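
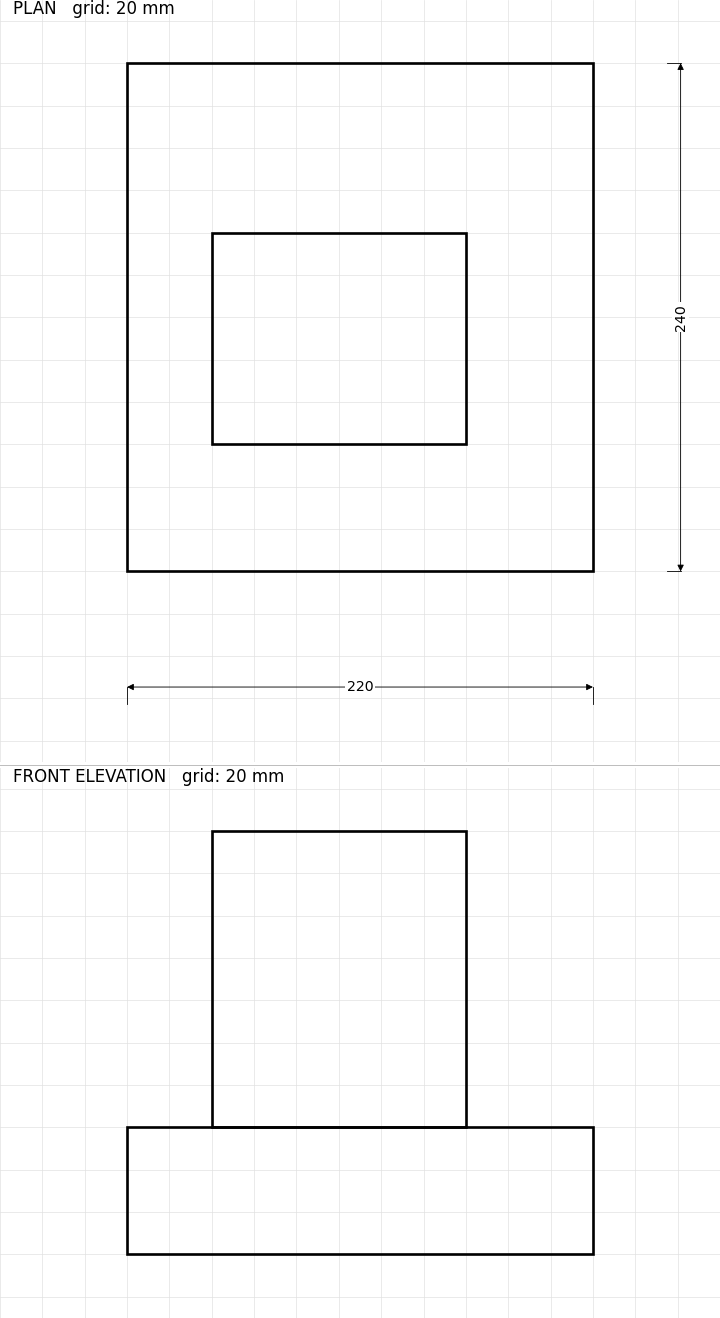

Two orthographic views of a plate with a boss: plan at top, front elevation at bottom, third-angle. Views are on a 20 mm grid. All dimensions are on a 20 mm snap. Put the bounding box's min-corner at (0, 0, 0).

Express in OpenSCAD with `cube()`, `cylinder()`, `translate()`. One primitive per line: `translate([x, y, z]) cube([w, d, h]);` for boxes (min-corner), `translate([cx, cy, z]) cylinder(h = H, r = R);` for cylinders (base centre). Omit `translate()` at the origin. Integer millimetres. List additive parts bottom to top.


cube([220, 240, 60]);
translate([40, 60, 60]) cube([120, 100, 140]);


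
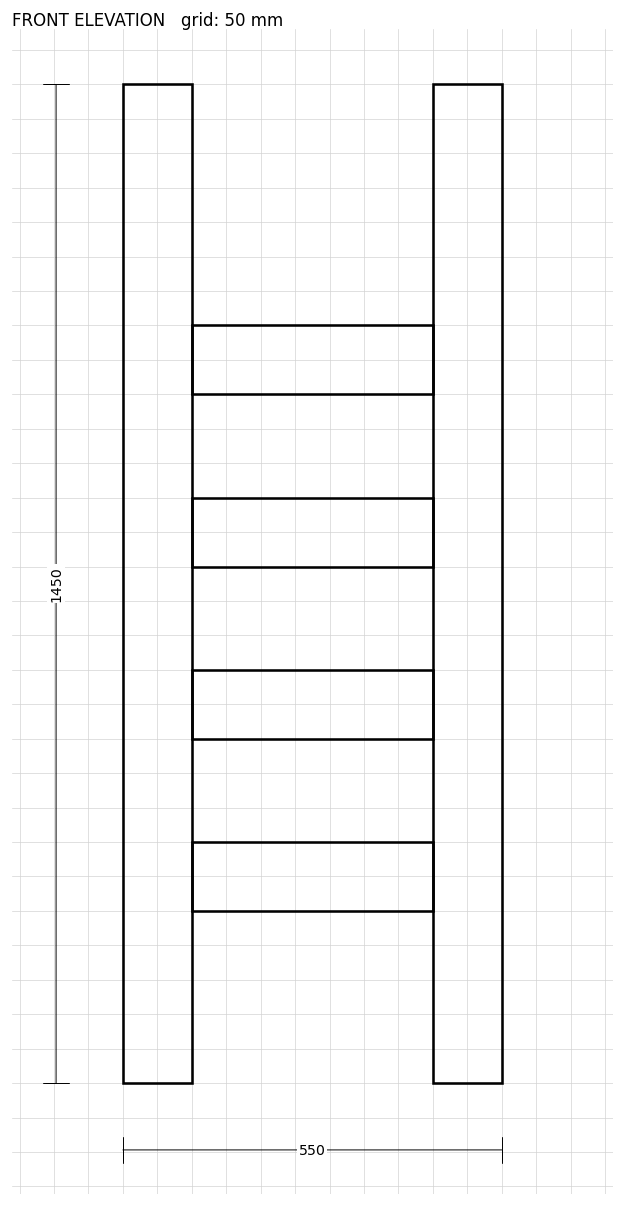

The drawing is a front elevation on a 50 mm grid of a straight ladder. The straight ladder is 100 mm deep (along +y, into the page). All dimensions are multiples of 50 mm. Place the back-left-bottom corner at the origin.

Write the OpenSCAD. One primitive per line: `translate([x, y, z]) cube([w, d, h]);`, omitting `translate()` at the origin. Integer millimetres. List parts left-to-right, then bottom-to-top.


cube([100, 100, 1450]);
translate([100, 0, 250]) cube([350, 100, 100]);
translate([100, 0, 500]) cube([350, 100, 100]);
translate([100, 0, 750]) cube([350, 100, 100]);
translate([100, 0, 1000]) cube([350, 100, 100]);
translate([450, 0, 0]) cube([100, 100, 1450]);


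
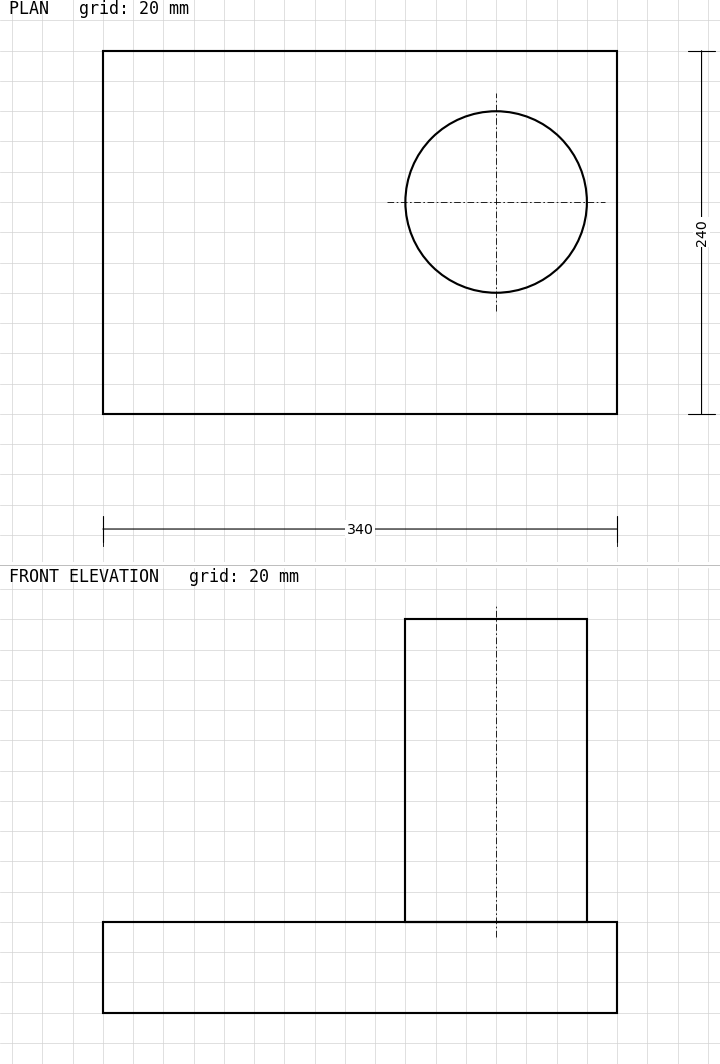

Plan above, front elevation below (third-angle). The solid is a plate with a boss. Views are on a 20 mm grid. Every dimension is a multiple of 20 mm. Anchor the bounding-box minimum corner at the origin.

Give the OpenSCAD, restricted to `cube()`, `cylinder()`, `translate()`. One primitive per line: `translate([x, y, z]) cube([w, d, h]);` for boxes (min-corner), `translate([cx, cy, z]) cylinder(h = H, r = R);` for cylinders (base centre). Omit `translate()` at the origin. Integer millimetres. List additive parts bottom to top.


cube([340, 240, 60]);
translate([260, 140, 60]) cylinder(h = 200, r = 60);


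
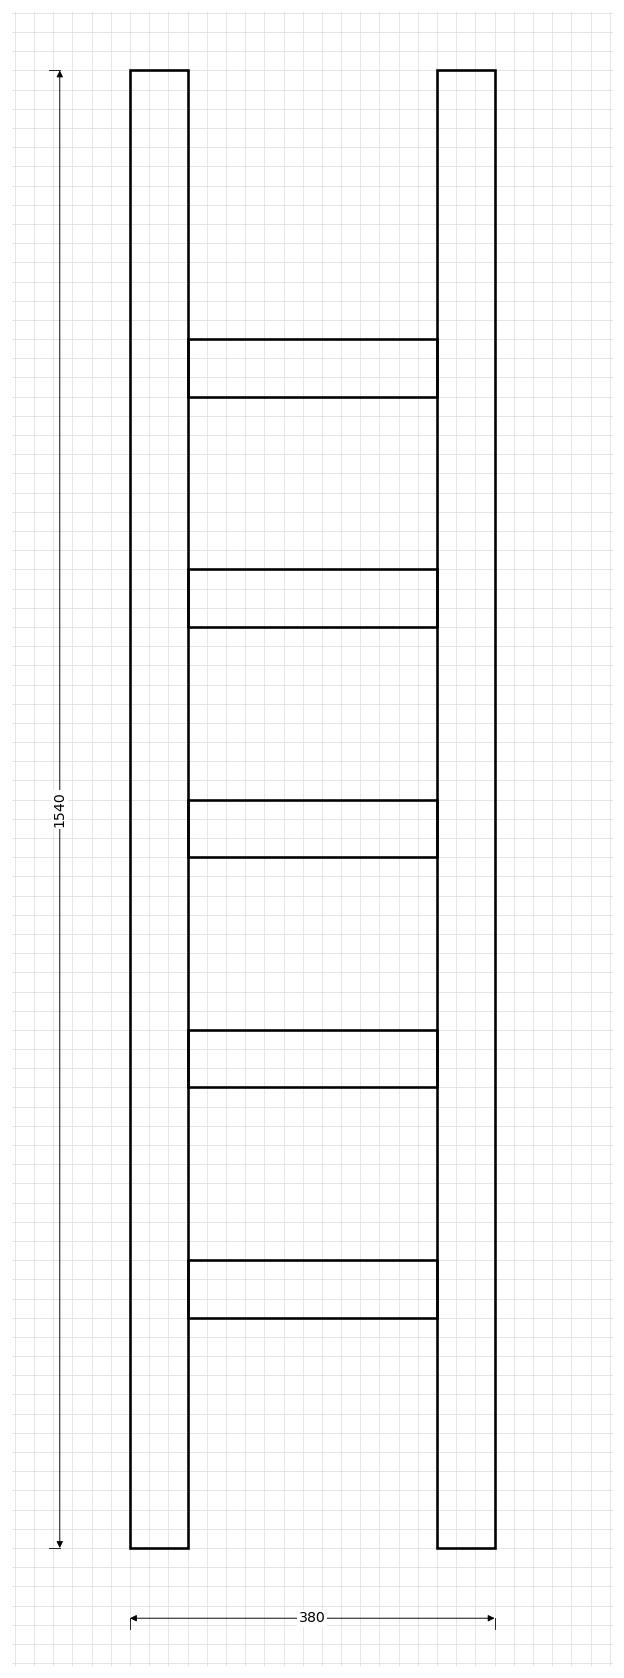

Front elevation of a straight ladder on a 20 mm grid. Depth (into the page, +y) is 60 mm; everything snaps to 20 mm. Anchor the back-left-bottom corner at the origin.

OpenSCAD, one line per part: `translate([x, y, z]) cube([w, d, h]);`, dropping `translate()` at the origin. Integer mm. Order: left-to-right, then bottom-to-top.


cube([60, 60, 1540]);
translate([60, 0, 240]) cube([260, 60, 60]);
translate([60, 0, 480]) cube([260, 60, 60]);
translate([60, 0, 720]) cube([260, 60, 60]);
translate([60, 0, 960]) cube([260, 60, 60]);
translate([60, 0, 1200]) cube([260, 60, 60]);
translate([320, 0, 0]) cube([60, 60, 1540]);


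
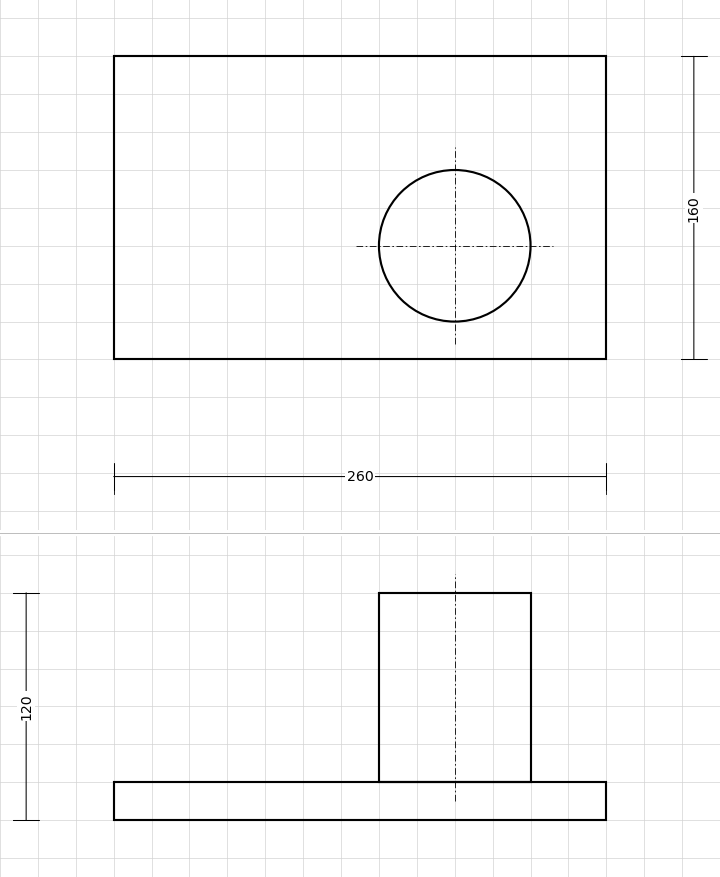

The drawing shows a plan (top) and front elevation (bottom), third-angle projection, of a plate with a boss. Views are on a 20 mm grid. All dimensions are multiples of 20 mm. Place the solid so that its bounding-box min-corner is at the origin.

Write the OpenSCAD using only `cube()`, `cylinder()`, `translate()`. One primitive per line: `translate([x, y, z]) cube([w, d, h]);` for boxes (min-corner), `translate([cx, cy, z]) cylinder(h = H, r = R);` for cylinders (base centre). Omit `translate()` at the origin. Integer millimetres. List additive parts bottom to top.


cube([260, 160, 20]);
translate([180, 60, 20]) cylinder(h = 100, r = 40);


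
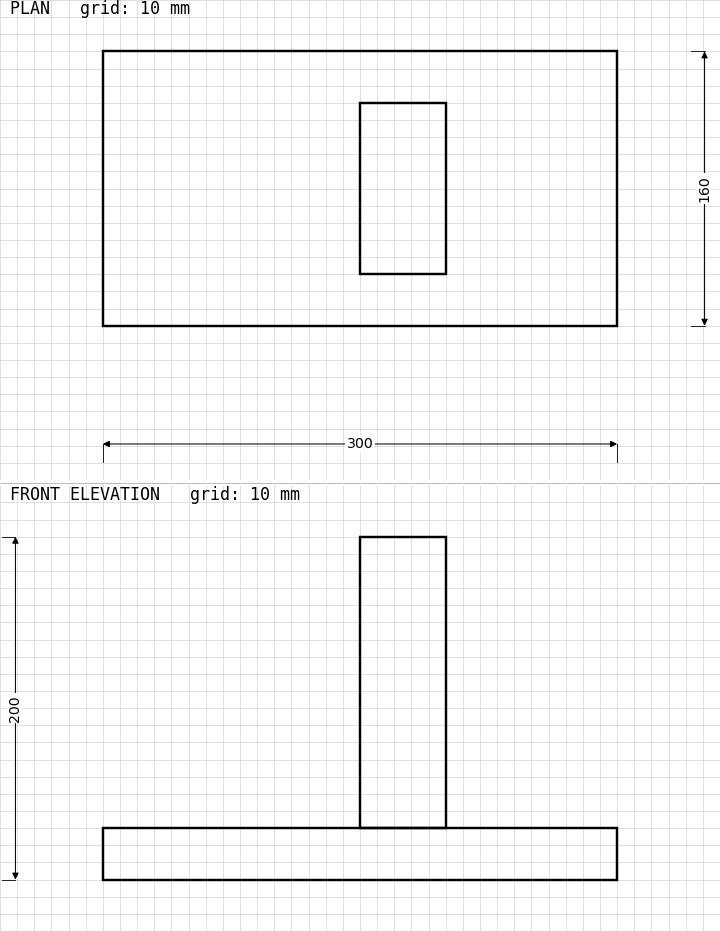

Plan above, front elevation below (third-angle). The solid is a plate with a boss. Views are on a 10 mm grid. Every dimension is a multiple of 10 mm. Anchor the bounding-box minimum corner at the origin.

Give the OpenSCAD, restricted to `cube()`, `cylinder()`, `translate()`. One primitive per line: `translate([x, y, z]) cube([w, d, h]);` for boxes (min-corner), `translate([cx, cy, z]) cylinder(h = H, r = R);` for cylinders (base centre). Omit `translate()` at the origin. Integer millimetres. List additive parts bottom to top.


cube([300, 160, 30]);
translate([150, 30, 30]) cube([50, 100, 170]);


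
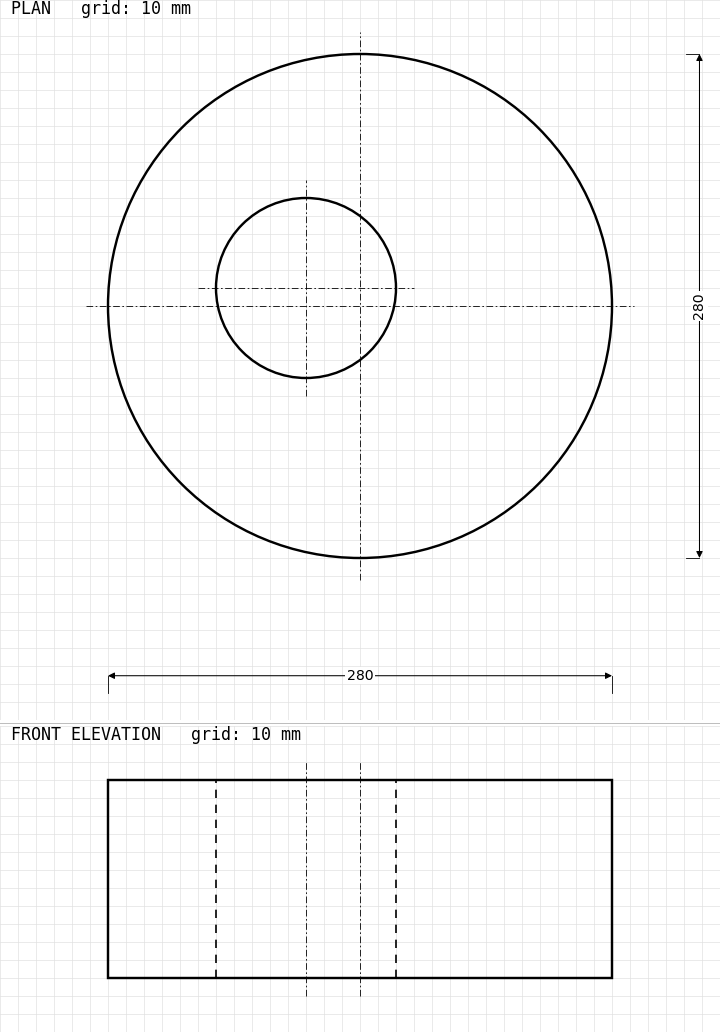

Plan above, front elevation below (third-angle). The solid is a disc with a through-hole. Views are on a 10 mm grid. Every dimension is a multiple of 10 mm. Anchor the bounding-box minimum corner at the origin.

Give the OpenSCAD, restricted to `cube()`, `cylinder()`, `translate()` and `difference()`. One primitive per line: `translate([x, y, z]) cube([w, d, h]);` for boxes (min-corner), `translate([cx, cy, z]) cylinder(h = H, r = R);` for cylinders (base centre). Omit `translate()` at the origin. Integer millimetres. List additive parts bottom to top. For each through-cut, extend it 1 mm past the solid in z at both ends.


difference() {
  translate([140, 140, 0]) cylinder(h = 110, r = 140);
  translate([110, 150, -1]) cylinder(h = 112, r = 50);
}


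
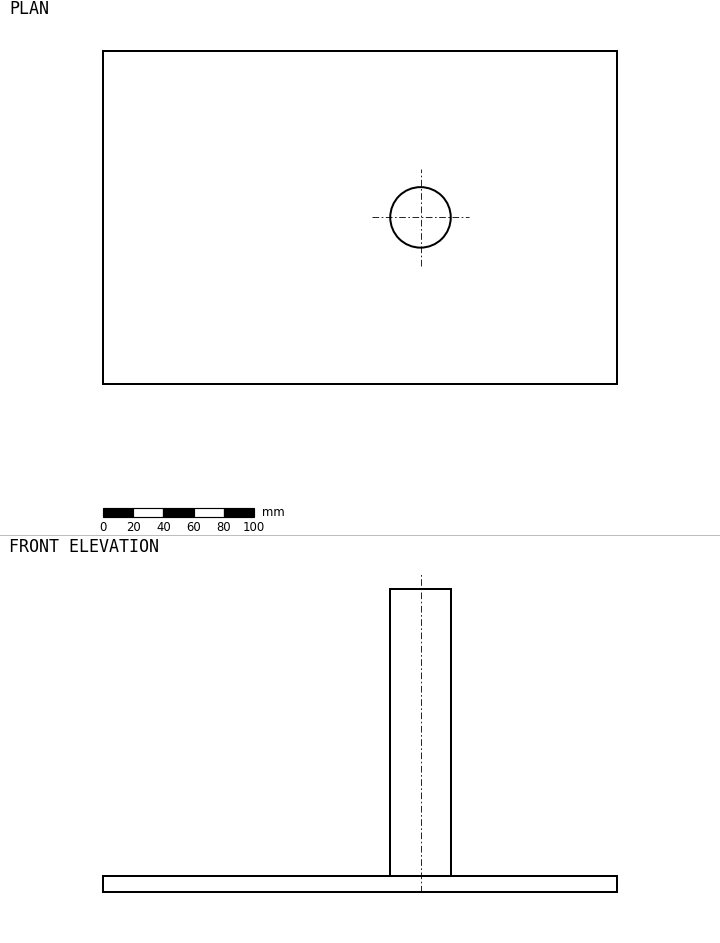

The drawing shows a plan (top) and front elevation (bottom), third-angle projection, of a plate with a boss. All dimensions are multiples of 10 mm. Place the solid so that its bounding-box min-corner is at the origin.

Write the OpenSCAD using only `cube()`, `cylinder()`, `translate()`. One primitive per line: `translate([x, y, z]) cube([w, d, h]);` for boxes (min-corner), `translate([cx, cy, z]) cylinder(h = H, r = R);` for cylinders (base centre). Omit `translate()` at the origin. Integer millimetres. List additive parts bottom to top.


cube([340, 220, 10]);
translate([210, 110, 10]) cylinder(h = 190, r = 20);


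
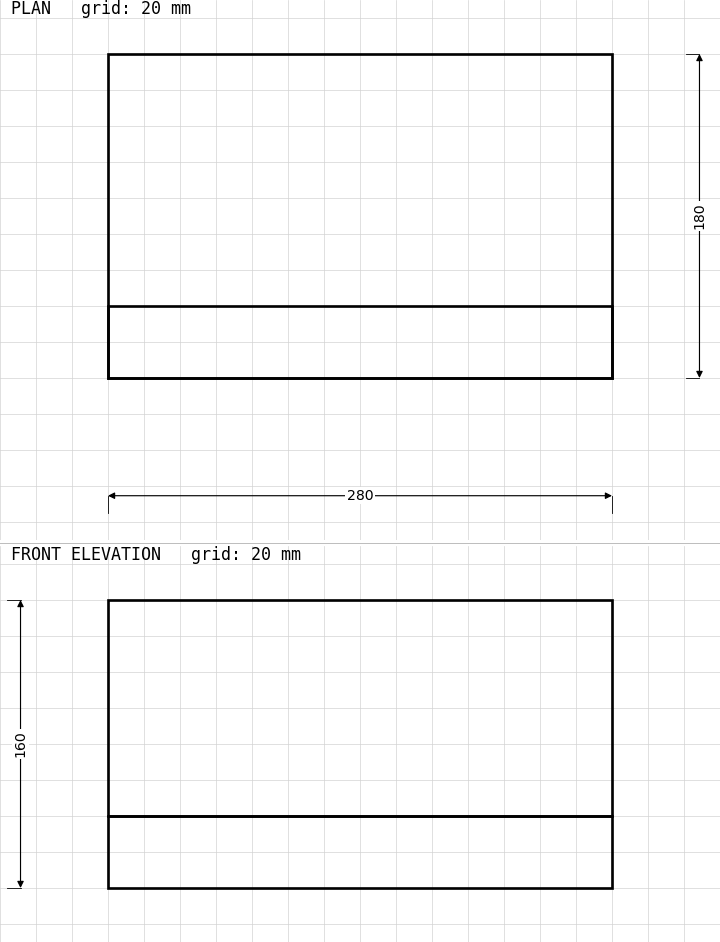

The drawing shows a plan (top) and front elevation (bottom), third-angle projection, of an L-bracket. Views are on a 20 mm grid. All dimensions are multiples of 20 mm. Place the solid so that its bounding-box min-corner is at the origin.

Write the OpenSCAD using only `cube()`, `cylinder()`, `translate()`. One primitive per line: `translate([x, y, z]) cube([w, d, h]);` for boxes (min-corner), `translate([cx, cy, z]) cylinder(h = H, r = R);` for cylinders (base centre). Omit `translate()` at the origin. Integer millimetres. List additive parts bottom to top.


cube([280, 180, 40]);
translate([0, 0, 40]) cube([280, 40, 120]);


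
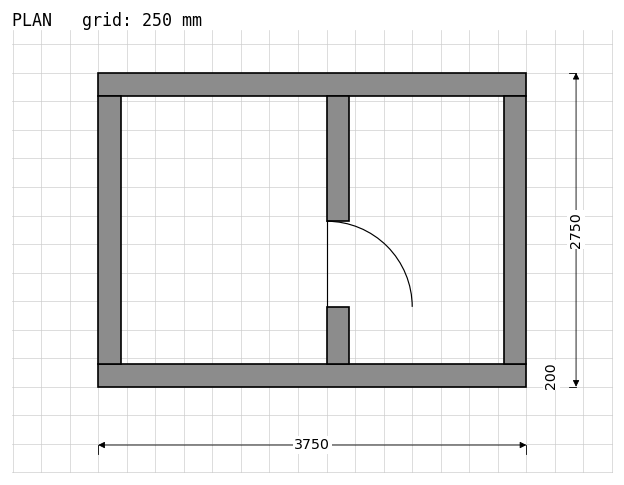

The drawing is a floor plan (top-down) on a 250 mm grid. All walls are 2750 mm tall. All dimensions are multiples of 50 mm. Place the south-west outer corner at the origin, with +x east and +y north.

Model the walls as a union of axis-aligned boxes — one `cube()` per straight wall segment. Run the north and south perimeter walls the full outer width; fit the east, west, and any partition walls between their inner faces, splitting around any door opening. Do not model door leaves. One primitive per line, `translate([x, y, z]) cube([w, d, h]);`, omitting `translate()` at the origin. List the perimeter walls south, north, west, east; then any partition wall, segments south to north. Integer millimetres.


cube([3750, 200, 2750]);
translate([0, 2550, 0]) cube([3750, 200, 2750]);
translate([0, 200, 0]) cube([200, 2350, 2750]);
translate([3550, 200, 0]) cube([200, 2350, 2750]);
translate([2000, 200, 0]) cube([200, 500, 2750]);
translate([2000, 1450, 0]) cube([200, 1100, 2750]);


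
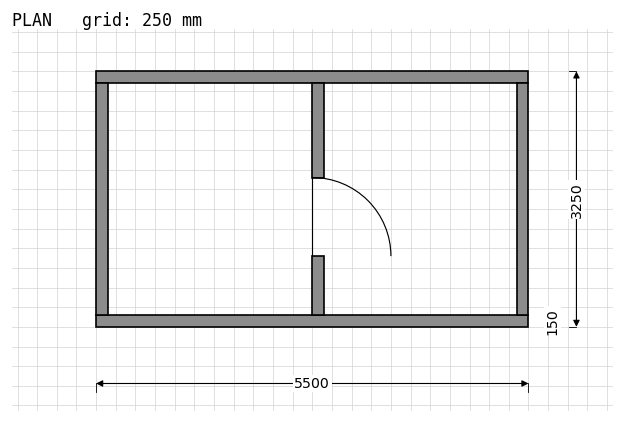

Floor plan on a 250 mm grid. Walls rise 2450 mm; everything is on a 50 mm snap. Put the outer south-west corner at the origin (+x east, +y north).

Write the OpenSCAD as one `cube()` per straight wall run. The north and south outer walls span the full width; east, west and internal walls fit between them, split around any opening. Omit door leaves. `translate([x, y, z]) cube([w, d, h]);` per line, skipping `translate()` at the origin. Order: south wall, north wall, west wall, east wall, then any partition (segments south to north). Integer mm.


cube([5500, 150, 2450]);
translate([0, 3100, 0]) cube([5500, 150, 2450]);
translate([0, 150, 0]) cube([150, 2950, 2450]);
translate([5350, 150, 0]) cube([150, 2950, 2450]);
translate([2750, 150, 0]) cube([150, 750, 2450]);
translate([2750, 1900, 0]) cube([150, 1200, 2450]);


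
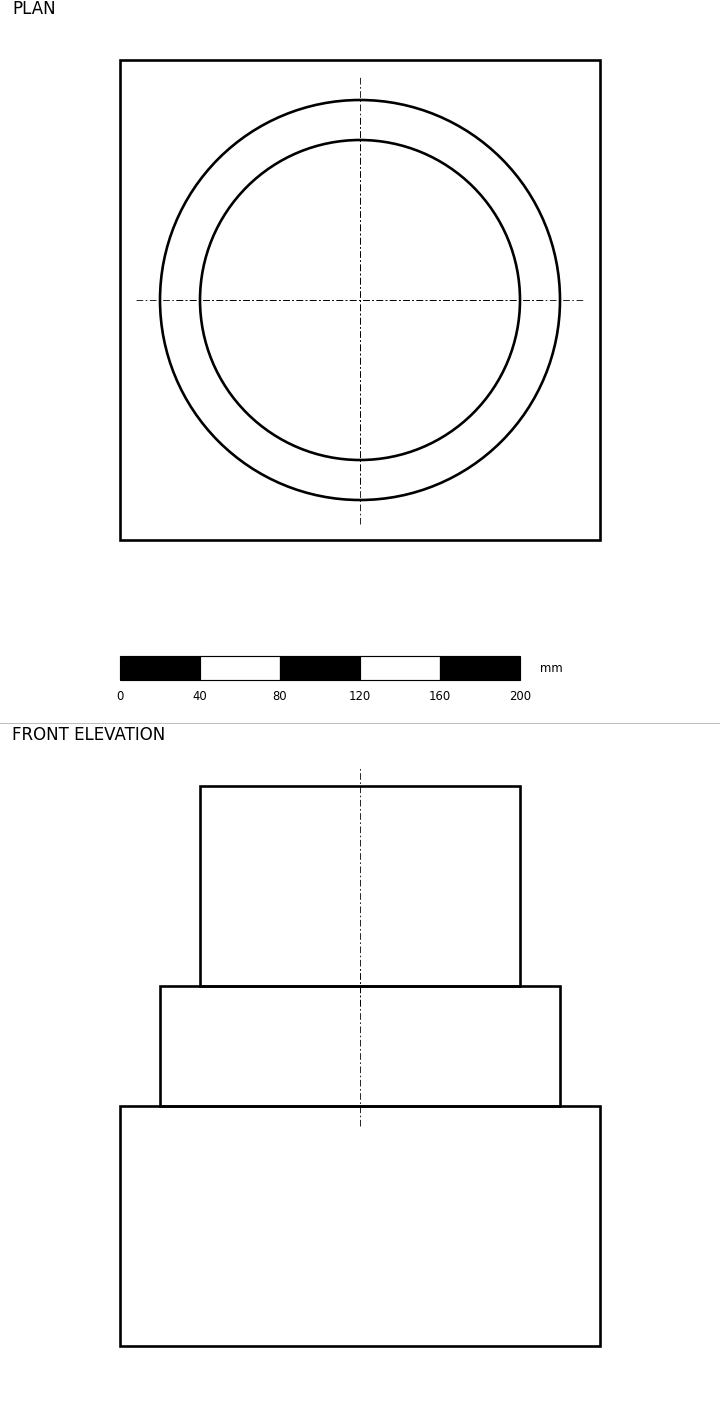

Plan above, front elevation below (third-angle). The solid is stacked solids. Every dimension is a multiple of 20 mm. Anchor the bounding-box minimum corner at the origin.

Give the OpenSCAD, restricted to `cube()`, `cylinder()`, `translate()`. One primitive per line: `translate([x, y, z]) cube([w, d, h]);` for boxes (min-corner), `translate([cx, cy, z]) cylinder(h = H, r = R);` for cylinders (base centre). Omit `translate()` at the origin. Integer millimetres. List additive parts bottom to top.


cube([240, 240, 120]);
translate([120, 120, 120]) cylinder(h = 60, r = 100);
translate([120, 120, 180]) cylinder(h = 100, r = 80);


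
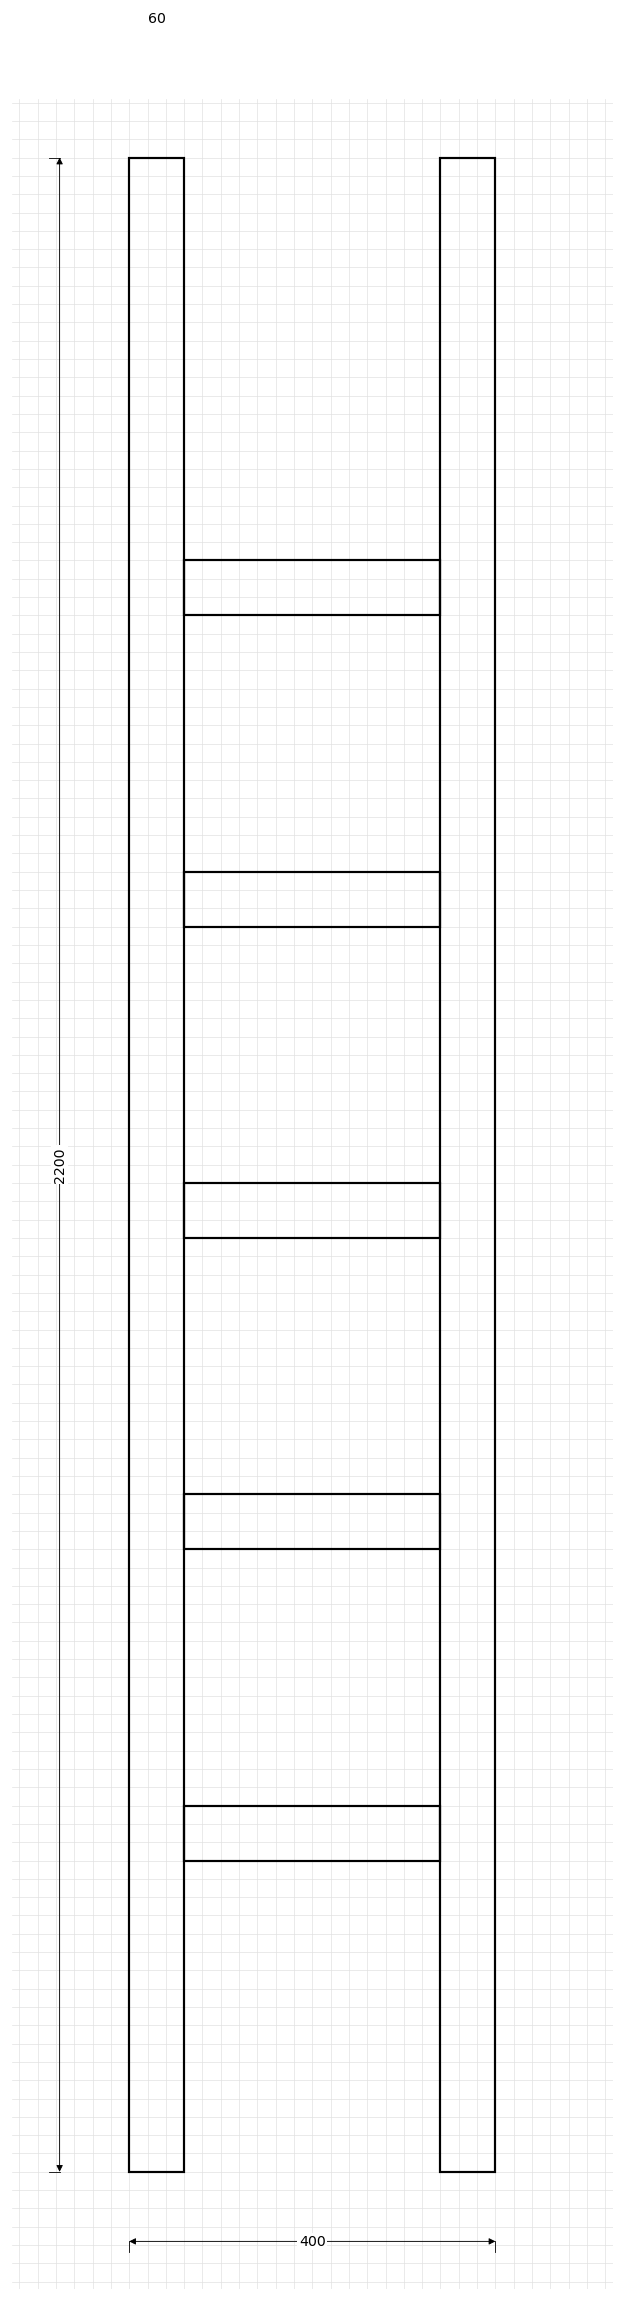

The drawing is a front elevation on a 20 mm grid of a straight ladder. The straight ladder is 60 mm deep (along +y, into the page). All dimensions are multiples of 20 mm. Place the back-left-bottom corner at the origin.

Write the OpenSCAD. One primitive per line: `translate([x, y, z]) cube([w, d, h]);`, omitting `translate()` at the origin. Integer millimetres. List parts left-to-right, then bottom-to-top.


cube([60, 60, 2200]);
translate([60, 0, 340]) cube([280, 60, 60]);
translate([60, 0, 680]) cube([280, 60, 60]);
translate([60, 0, 1020]) cube([280, 60, 60]);
translate([60, 0, 1360]) cube([280, 60, 60]);
translate([60, 0, 1700]) cube([280, 60, 60]);
translate([340, 0, 0]) cube([60, 60, 2200]);


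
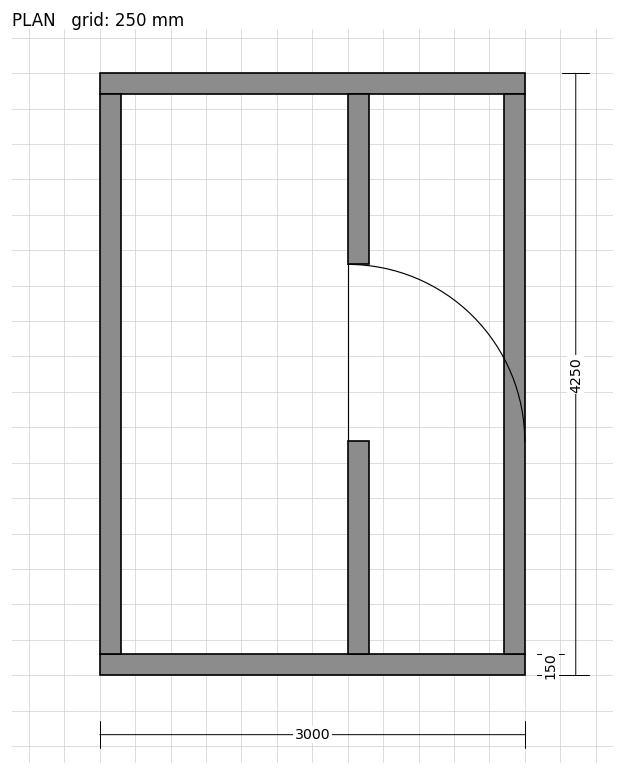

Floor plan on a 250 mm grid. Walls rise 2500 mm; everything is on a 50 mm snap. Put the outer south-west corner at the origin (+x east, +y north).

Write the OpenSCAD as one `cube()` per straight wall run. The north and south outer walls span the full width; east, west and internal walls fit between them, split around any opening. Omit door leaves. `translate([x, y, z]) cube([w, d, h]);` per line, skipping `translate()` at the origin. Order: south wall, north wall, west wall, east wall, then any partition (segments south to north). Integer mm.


cube([3000, 150, 2500]);
translate([0, 4100, 0]) cube([3000, 150, 2500]);
translate([0, 150, 0]) cube([150, 3950, 2500]);
translate([2850, 150, 0]) cube([150, 3950, 2500]);
translate([1750, 150, 0]) cube([150, 1500, 2500]);
translate([1750, 2900, 0]) cube([150, 1200, 2500]);


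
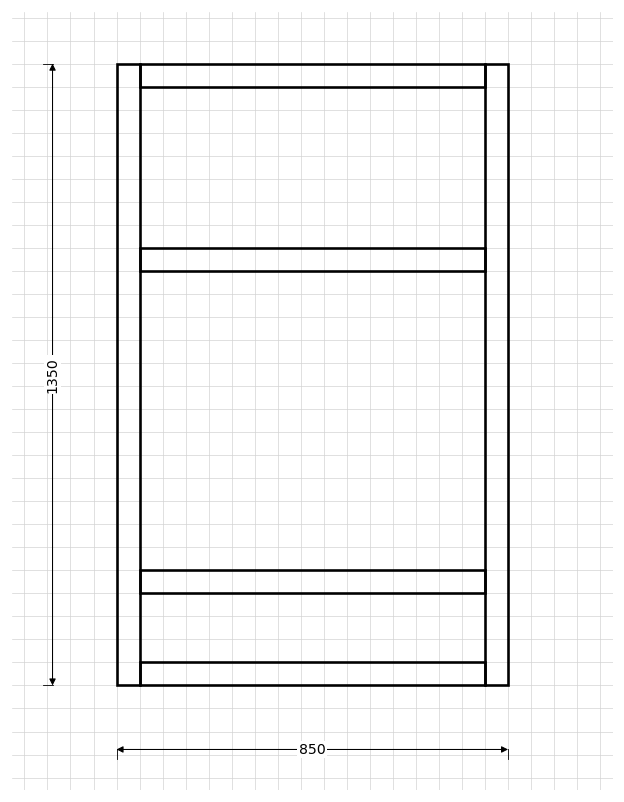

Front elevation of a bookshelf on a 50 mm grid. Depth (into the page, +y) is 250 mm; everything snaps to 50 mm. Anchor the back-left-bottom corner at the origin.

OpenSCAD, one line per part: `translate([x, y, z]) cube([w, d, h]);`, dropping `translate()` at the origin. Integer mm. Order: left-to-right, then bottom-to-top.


cube([50, 250, 1350]);
translate([50, 0, 0]) cube([750, 250, 50]);
translate([50, 0, 200]) cube([750, 250, 50]);
translate([50, 0, 900]) cube([750, 250, 50]);
translate([50, 0, 1300]) cube([750, 250, 50]);
translate([800, 0, 0]) cube([50, 250, 1350]);


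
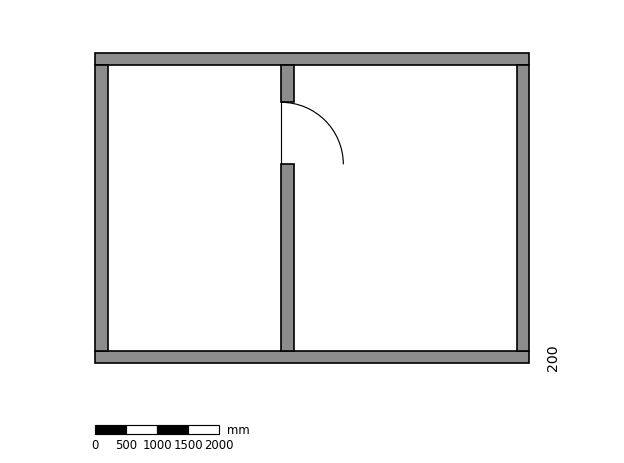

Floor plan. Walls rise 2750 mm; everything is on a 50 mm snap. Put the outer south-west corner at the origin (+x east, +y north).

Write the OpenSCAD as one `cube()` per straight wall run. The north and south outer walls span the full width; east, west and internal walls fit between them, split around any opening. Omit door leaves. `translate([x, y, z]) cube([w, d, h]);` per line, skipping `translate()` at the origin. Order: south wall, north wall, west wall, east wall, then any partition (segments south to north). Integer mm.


cube([7000, 200, 2750]);
translate([0, 4800, 0]) cube([7000, 200, 2750]);
translate([0, 200, 0]) cube([200, 4600, 2750]);
translate([6800, 200, 0]) cube([200, 4600, 2750]);
translate([3000, 200, 0]) cube([200, 3000, 2750]);
translate([3000, 4200, 0]) cube([200, 600, 2750]);


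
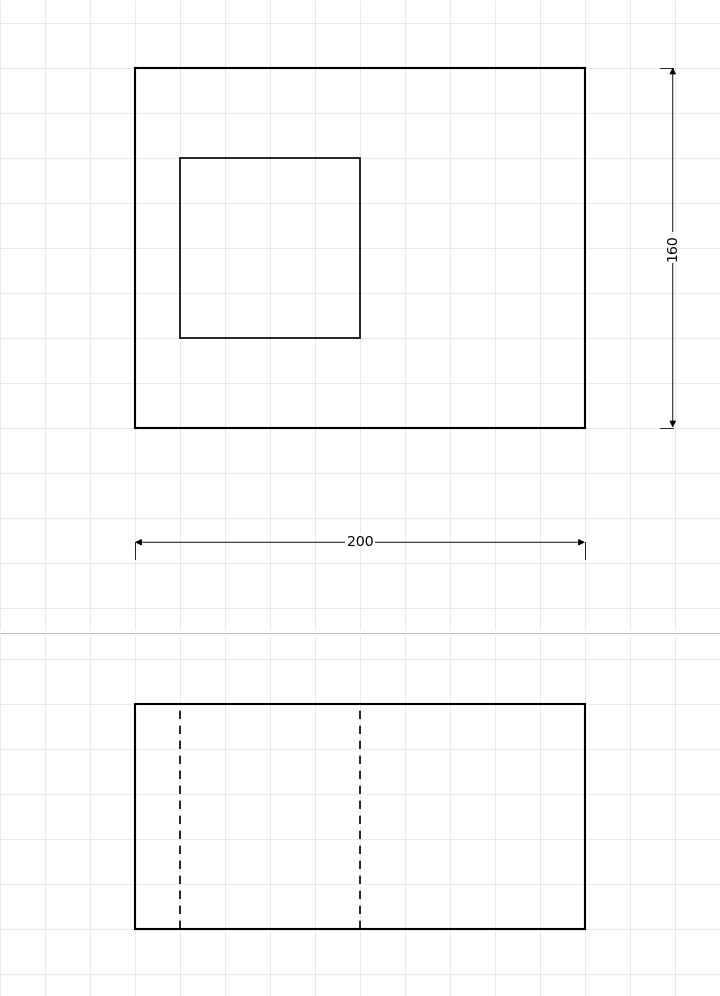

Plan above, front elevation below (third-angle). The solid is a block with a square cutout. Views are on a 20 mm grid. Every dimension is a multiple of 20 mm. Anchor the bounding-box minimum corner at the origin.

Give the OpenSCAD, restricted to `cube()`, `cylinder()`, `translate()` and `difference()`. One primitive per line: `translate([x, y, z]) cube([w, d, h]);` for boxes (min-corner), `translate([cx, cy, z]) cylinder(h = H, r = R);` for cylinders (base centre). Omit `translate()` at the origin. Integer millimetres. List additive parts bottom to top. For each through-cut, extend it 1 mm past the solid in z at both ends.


difference() {
  cube([200, 160, 100]);
  translate([20, 40, -1]) cube([80, 80, 102]);
}


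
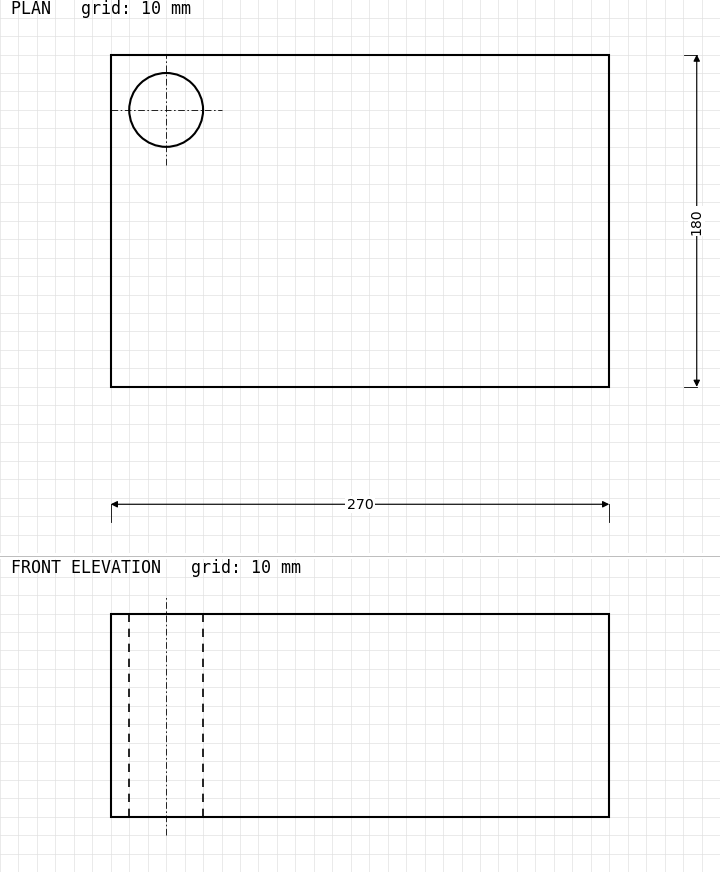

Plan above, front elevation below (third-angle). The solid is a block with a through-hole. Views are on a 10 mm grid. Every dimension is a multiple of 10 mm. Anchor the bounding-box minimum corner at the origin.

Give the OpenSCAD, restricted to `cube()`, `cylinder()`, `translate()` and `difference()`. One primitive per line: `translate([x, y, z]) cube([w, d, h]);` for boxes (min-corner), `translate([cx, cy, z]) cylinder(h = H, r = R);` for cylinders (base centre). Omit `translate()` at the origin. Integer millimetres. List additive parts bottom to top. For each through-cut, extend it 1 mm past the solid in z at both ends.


difference() {
  cube([270, 180, 110]);
  translate([30, 150, -1]) cylinder(h = 112, r = 20);
}


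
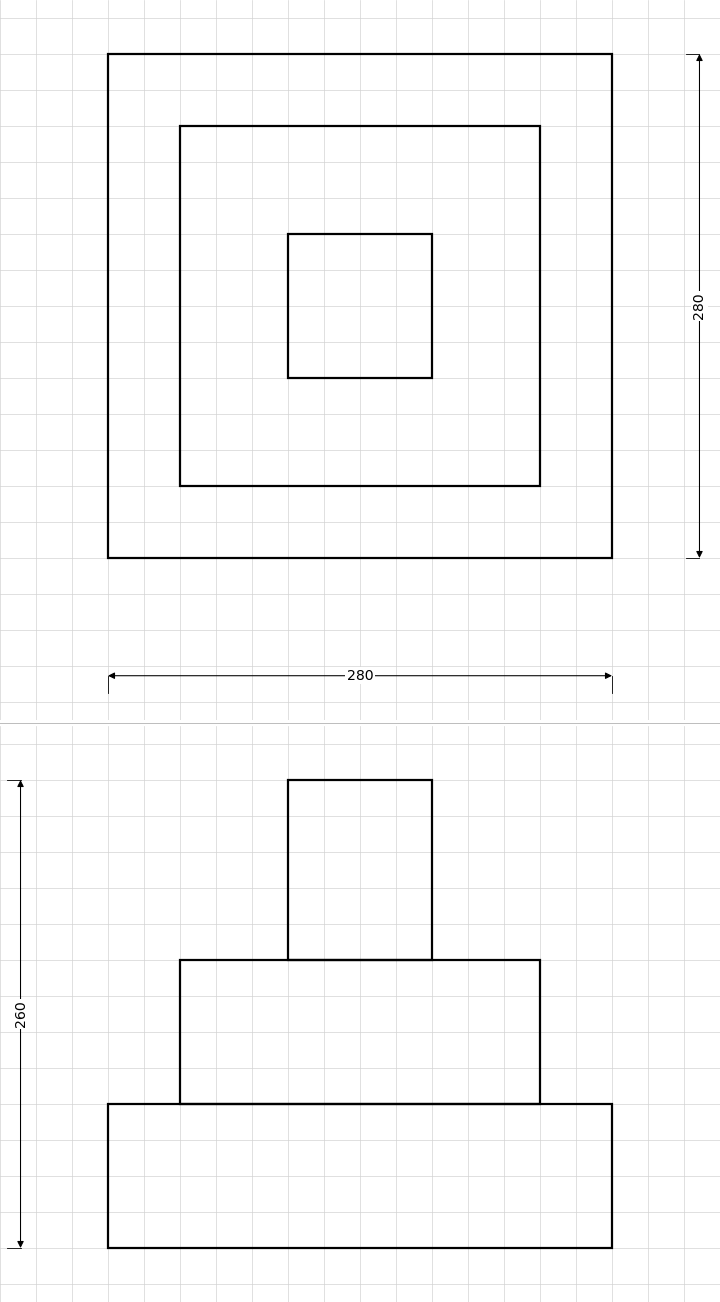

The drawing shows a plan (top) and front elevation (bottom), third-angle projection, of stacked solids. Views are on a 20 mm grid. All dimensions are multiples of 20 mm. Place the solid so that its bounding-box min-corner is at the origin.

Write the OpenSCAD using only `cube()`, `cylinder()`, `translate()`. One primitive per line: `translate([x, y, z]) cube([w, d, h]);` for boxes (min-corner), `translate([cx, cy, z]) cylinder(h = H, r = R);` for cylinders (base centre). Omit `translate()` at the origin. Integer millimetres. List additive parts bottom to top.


cube([280, 280, 80]);
translate([40, 40, 80]) cube([200, 200, 80]);
translate([100, 100, 160]) cube([80, 80, 100]);


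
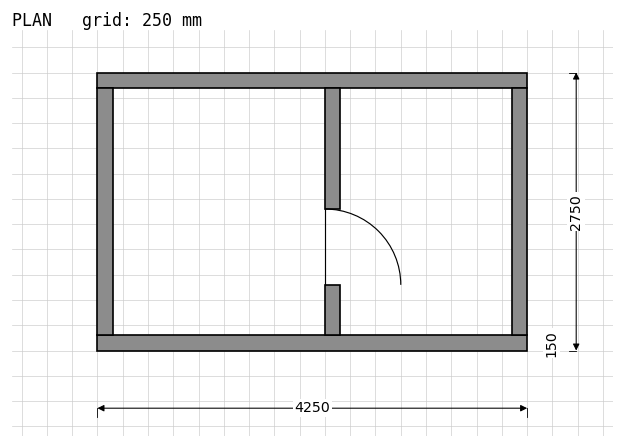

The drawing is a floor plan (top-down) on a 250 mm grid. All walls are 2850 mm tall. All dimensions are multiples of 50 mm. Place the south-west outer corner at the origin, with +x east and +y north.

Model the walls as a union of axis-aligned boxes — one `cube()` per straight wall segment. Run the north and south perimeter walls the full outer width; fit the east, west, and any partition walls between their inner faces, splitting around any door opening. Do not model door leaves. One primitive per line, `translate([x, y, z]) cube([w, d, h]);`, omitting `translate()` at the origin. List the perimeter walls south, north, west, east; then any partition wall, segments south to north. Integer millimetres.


cube([4250, 150, 2850]);
translate([0, 2600, 0]) cube([4250, 150, 2850]);
translate([0, 150, 0]) cube([150, 2450, 2850]);
translate([4100, 150, 0]) cube([150, 2450, 2850]);
translate([2250, 150, 0]) cube([150, 500, 2850]);
translate([2250, 1400, 0]) cube([150, 1200, 2850]);


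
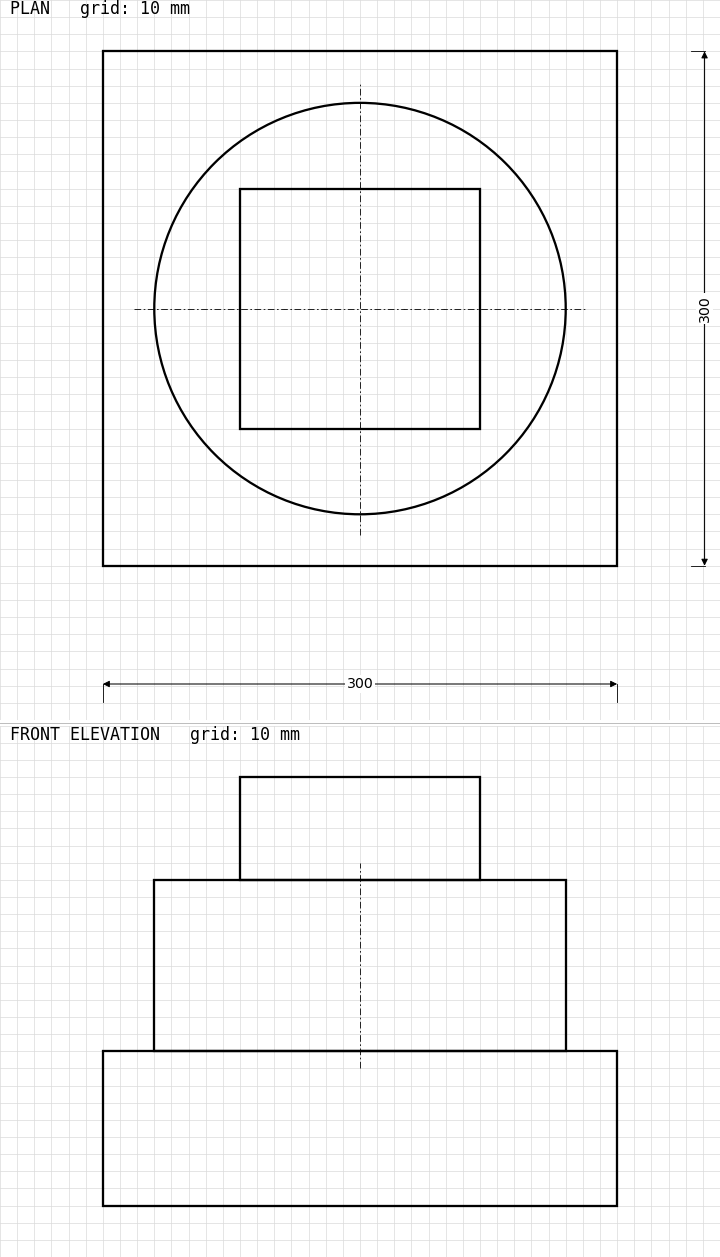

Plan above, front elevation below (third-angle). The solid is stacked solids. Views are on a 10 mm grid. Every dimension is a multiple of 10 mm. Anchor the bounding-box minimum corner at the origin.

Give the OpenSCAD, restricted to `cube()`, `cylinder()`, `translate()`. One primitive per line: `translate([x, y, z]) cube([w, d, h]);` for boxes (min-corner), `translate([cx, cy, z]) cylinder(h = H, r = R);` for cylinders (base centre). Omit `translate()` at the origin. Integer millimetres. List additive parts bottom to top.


cube([300, 300, 90]);
translate([150, 150, 90]) cylinder(h = 100, r = 120);
translate([80, 80, 190]) cube([140, 140, 60]);


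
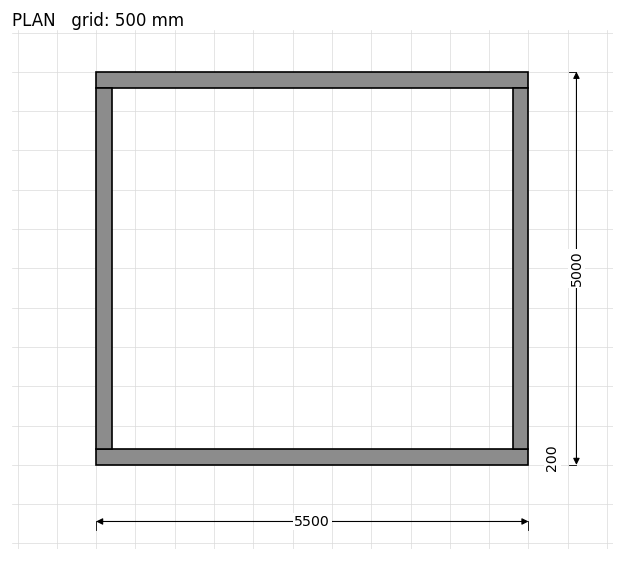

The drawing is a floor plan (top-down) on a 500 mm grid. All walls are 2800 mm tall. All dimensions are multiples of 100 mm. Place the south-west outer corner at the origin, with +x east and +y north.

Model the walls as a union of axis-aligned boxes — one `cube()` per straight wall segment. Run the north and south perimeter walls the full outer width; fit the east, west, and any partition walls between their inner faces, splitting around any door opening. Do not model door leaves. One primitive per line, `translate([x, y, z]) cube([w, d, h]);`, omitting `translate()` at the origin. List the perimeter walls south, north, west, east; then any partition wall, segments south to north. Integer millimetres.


cube([5500, 200, 2800]);
translate([0, 4800, 0]) cube([5500, 200, 2800]);
translate([0, 200, 0]) cube([200, 4600, 2800]);
translate([5300, 200, 0]) cube([200, 4600, 2800]);


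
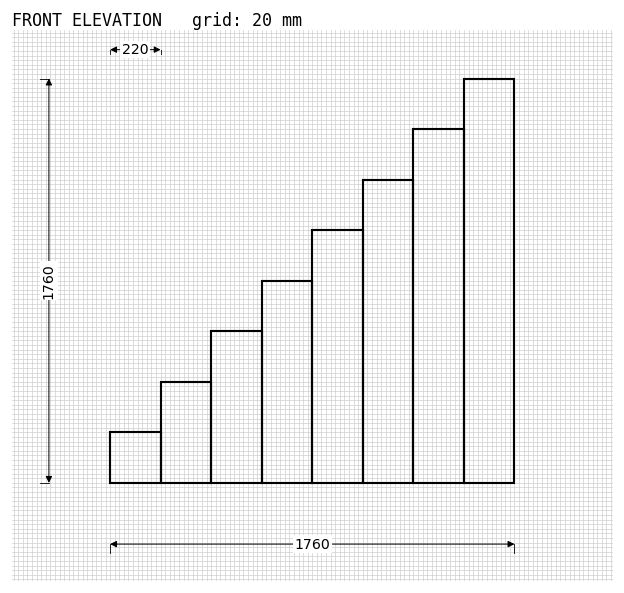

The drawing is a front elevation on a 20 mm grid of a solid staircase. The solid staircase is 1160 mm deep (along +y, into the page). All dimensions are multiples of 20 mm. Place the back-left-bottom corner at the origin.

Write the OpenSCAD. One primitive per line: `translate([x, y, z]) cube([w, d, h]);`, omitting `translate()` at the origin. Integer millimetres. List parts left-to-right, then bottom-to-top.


cube([220, 1160, 220]);
translate([220, 0, 0]) cube([220, 1160, 440]);
translate([440, 0, 0]) cube([220, 1160, 660]);
translate([660, 0, 0]) cube([220, 1160, 880]);
translate([880, 0, 0]) cube([220, 1160, 1100]);
translate([1100, 0, 0]) cube([220, 1160, 1320]);
translate([1320, 0, 0]) cube([220, 1160, 1540]);
translate([1540, 0, 0]) cube([220, 1160, 1760]);


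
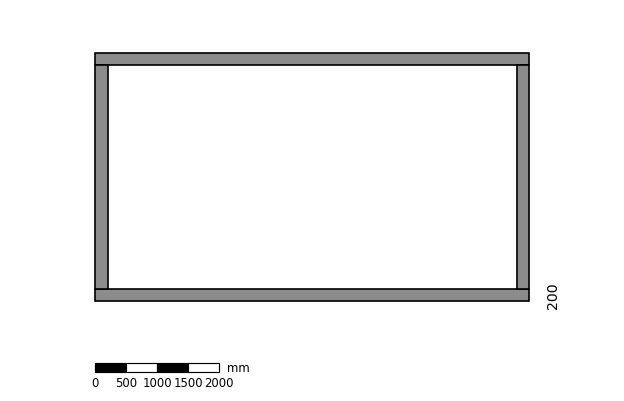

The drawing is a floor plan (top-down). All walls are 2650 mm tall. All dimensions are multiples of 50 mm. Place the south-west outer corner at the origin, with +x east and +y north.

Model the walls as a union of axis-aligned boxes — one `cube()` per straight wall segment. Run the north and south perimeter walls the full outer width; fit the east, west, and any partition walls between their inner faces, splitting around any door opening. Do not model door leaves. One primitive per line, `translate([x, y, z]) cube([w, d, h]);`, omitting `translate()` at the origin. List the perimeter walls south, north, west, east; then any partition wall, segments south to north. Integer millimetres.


cube([7000, 200, 2650]);
translate([0, 3800, 0]) cube([7000, 200, 2650]);
translate([0, 200, 0]) cube([200, 3600, 2650]);
translate([6800, 200, 0]) cube([200, 3600, 2650]);


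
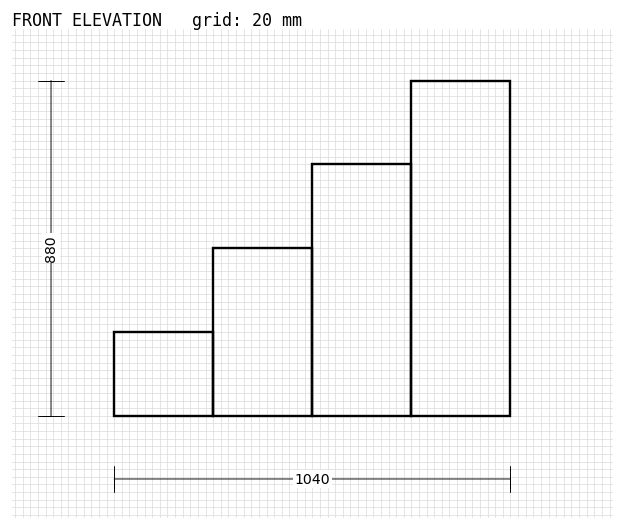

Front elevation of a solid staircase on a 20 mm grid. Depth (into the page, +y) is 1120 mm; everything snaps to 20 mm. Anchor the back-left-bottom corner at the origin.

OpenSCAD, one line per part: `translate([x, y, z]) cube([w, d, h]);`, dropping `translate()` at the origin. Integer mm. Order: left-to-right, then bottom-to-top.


cube([260, 1120, 220]);
translate([260, 0, 0]) cube([260, 1120, 440]);
translate([520, 0, 0]) cube([260, 1120, 660]);
translate([780, 0, 0]) cube([260, 1120, 880]);


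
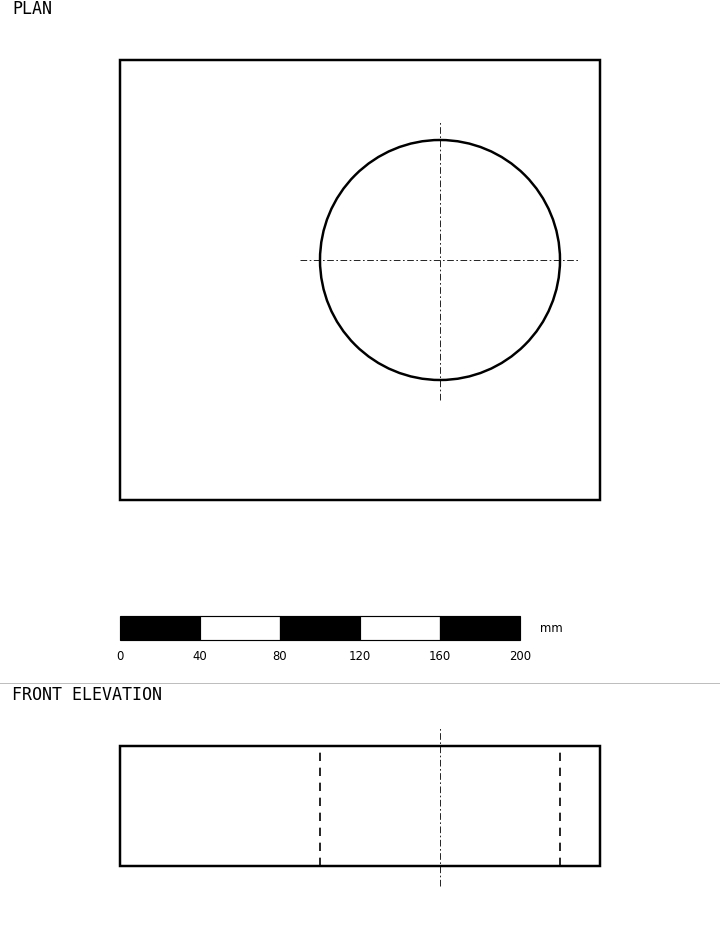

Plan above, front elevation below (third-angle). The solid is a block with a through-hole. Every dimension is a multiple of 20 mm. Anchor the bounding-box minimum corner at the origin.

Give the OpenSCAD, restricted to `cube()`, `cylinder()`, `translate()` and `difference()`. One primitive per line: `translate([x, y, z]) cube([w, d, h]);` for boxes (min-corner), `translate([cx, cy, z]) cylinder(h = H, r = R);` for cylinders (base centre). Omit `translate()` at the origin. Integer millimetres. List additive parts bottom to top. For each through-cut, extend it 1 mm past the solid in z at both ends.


difference() {
  cube([240, 220, 60]);
  translate([160, 120, -1]) cylinder(h = 62, r = 60);
}


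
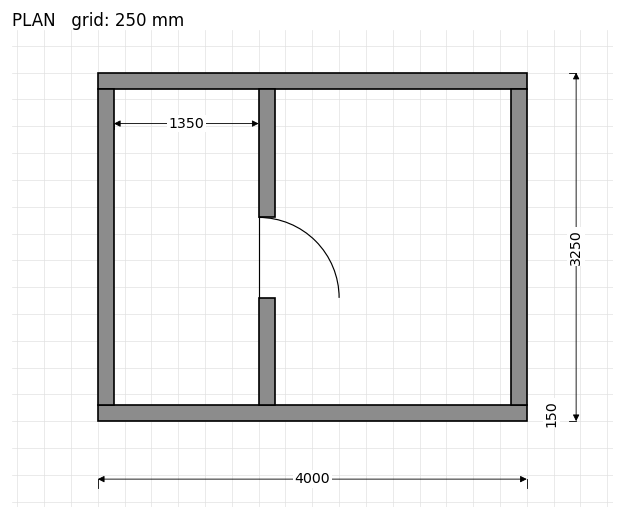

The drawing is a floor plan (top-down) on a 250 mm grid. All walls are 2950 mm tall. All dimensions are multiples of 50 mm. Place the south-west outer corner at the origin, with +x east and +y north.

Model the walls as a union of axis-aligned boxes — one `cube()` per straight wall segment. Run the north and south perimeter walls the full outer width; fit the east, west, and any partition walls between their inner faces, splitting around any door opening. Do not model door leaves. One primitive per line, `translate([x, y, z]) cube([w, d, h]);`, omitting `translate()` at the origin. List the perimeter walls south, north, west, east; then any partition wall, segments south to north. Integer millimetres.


cube([4000, 150, 2950]);
translate([0, 3100, 0]) cube([4000, 150, 2950]);
translate([0, 150, 0]) cube([150, 2950, 2950]);
translate([3850, 150, 0]) cube([150, 2950, 2950]);
translate([1500, 150, 0]) cube([150, 1000, 2950]);
translate([1500, 1900, 0]) cube([150, 1200, 2950]);


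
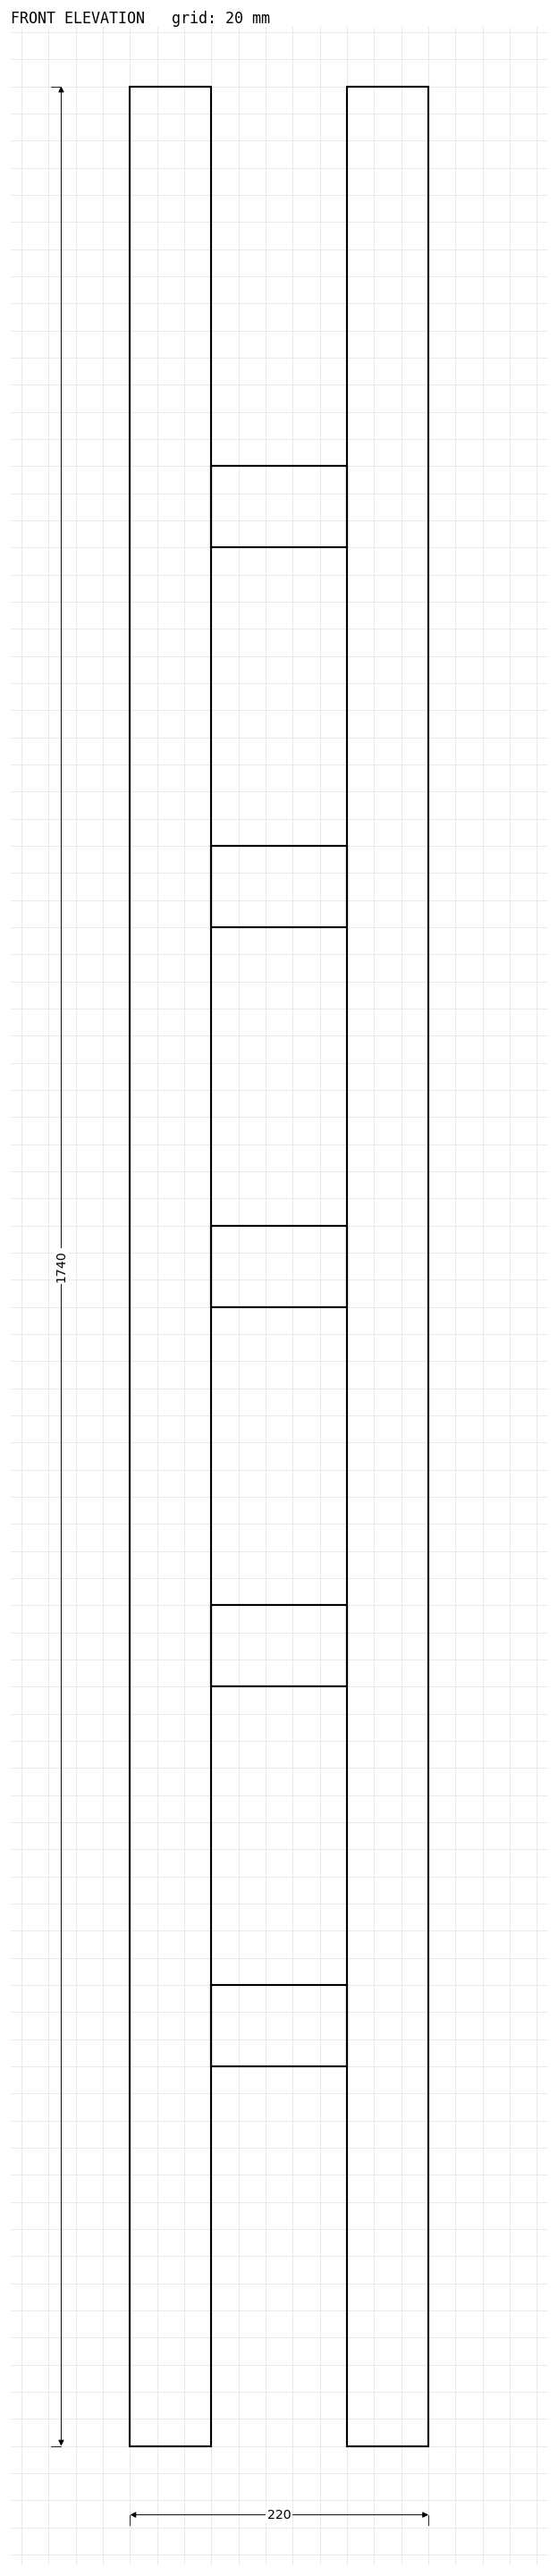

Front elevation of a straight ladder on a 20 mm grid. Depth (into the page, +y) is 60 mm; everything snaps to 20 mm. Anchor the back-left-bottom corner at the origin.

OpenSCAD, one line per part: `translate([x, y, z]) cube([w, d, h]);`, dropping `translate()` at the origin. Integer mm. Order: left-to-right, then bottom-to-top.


cube([60, 60, 1740]);
translate([60, 0, 280]) cube([100, 60, 60]);
translate([60, 0, 560]) cube([100, 60, 60]);
translate([60, 0, 840]) cube([100, 60, 60]);
translate([60, 0, 1120]) cube([100, 60, 60]);
translate([60, 0, 1400]) cube([100, 60, 60]);
translate([160, 0, 0]) cube([60, 60, 1740]);


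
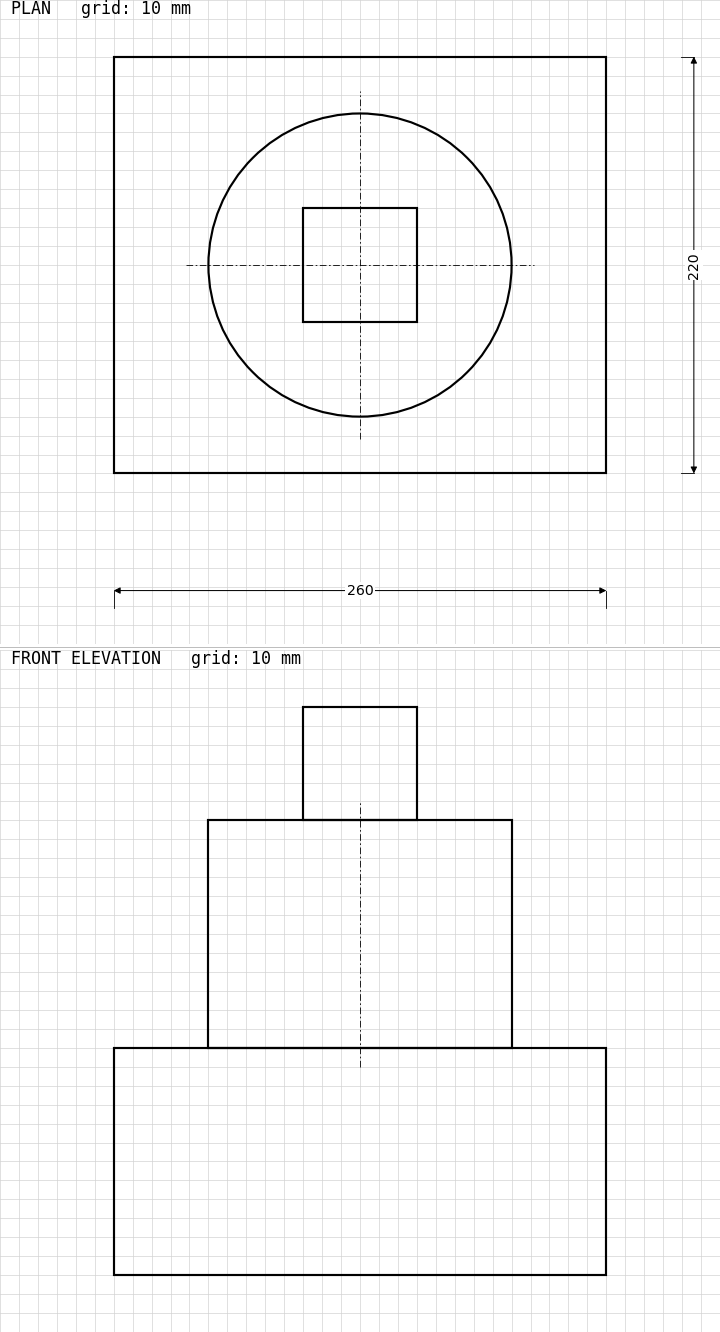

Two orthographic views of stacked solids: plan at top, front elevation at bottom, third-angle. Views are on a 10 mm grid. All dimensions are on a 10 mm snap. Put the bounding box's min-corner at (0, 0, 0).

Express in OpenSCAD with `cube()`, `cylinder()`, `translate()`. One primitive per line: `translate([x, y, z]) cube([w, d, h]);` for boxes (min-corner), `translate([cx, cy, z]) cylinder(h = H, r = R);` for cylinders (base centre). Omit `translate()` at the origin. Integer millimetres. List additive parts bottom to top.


cube([260, 220, 120]);
translate([130, 110, 120]) cylinder(h = 120, r = 80);
translate([100, 80, 240]) cube([60, 60, 60]);


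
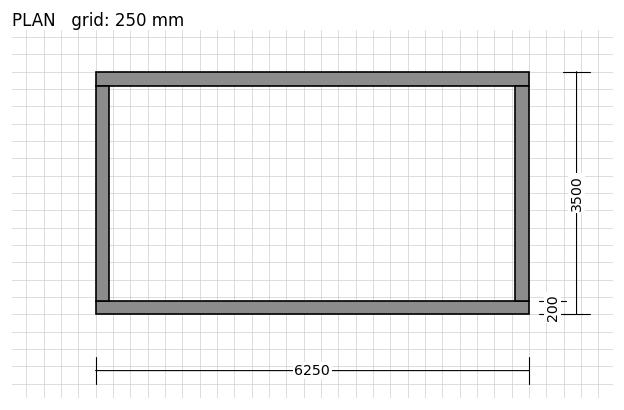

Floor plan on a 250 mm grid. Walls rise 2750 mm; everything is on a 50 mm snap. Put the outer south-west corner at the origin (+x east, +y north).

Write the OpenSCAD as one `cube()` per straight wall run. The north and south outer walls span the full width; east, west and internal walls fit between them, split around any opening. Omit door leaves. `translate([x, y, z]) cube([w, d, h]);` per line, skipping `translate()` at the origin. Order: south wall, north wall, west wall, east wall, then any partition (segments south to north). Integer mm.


cube([6250, 200, 2750]);
translate([0, 3300, 0]) cube([6250, 200, 2750]);
translate([0, 200, 0]) cube([200, 3100, 2750]);
translate([6050, 200, 0]) cube([200, 3100, 2750]);


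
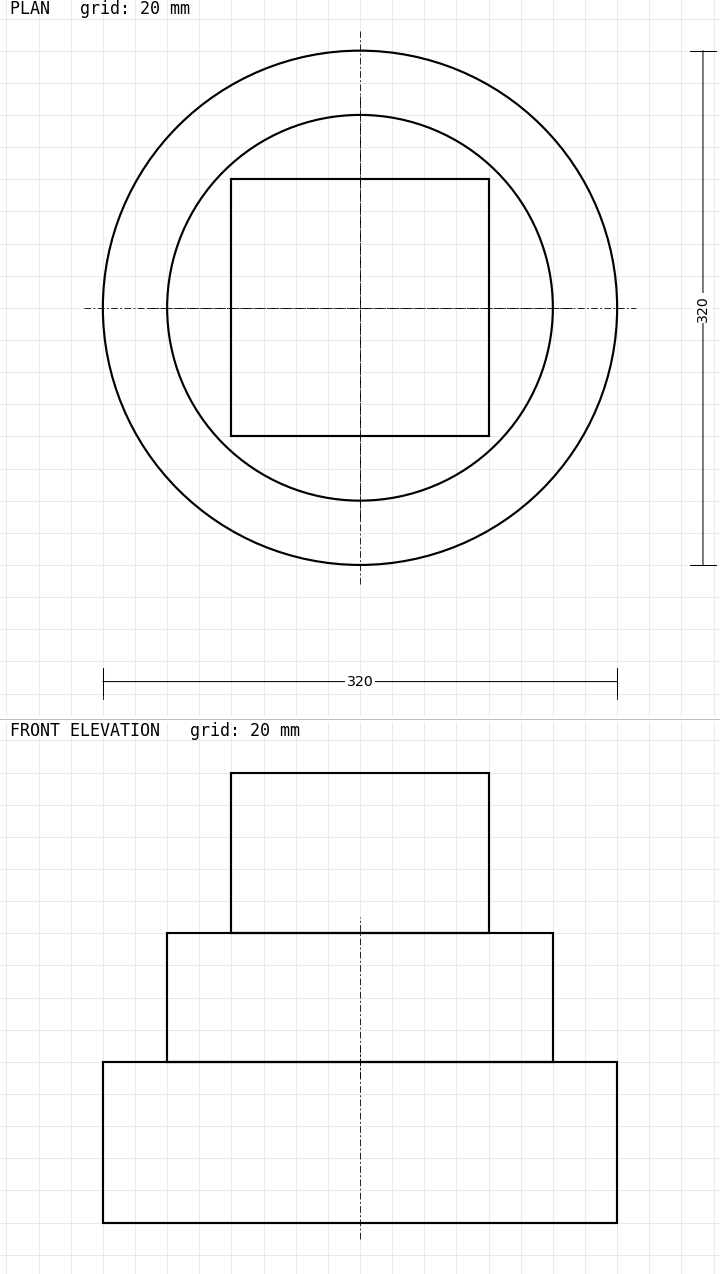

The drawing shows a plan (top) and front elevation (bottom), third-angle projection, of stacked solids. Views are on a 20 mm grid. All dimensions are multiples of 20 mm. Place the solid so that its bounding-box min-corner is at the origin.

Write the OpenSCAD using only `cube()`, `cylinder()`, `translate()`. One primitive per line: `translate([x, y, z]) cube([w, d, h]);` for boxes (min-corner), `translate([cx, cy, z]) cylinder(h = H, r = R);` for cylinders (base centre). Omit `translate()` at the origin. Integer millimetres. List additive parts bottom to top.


translate([160, 160, 0]) cylinder(h = 100, r = 160);
translate([160, 160, 100]) cylinder(h = 80, r = 120);
translate([80, 80, 180]) cube([160, 160, 100]);


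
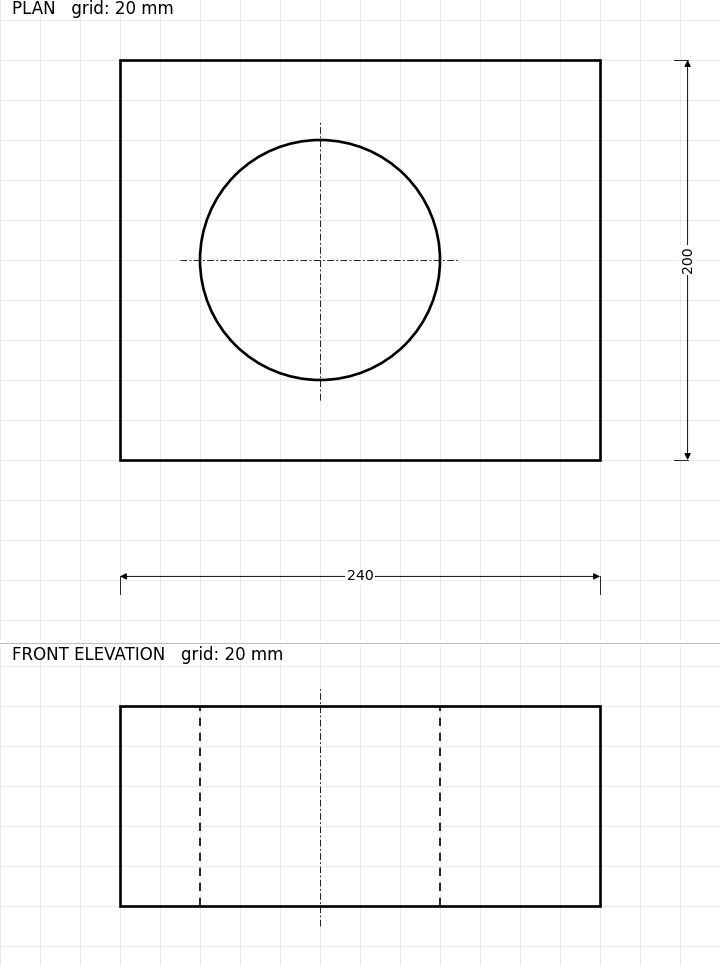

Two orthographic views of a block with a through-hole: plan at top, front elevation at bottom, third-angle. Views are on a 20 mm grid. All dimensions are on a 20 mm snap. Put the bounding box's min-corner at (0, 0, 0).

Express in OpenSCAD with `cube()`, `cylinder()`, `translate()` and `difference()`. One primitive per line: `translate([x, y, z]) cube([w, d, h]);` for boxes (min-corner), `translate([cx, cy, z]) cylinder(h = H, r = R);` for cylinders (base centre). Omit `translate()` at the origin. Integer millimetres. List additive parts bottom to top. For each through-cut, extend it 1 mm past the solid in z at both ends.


difference() {
  cube([240, 200, 100]);
  translate([100, 100, -1]) cylinder(h = 102, r = 60);
}


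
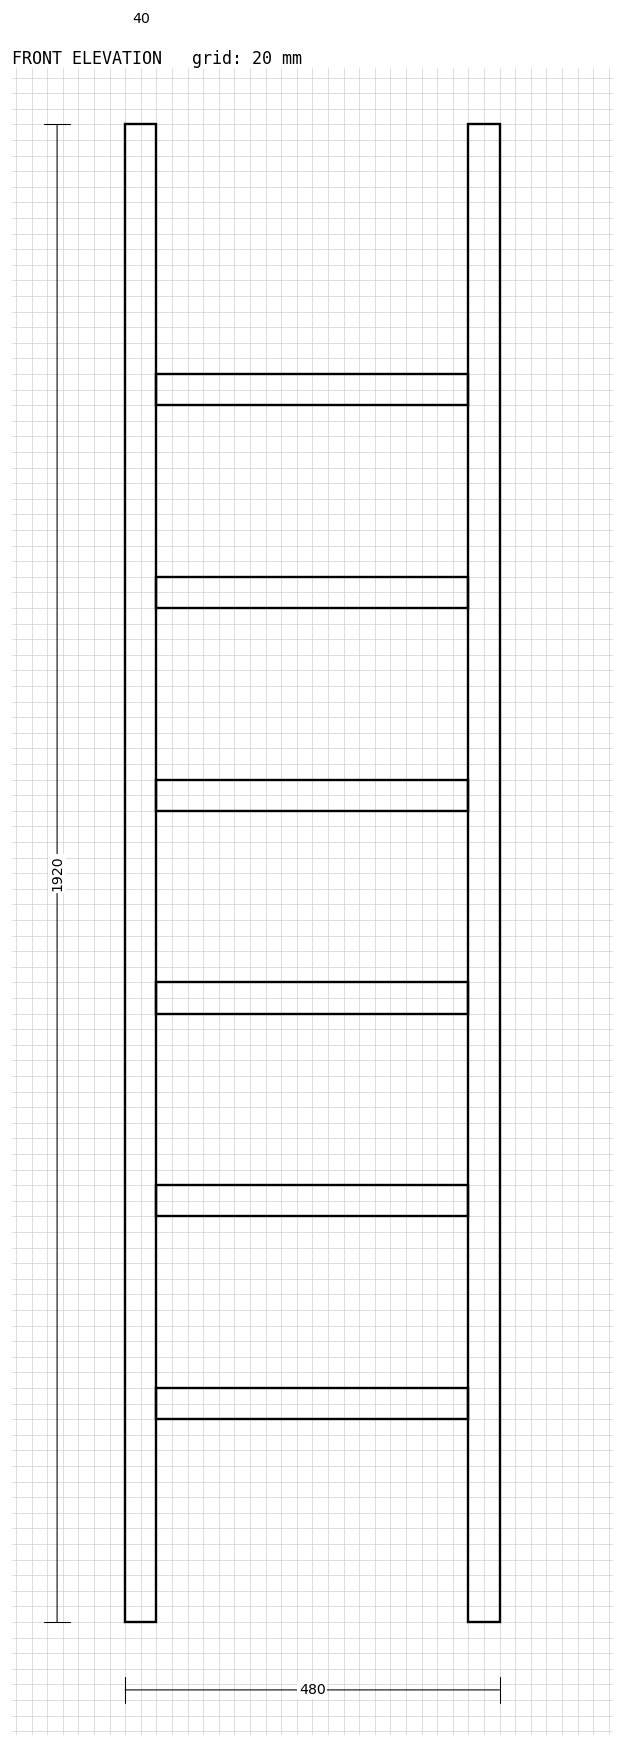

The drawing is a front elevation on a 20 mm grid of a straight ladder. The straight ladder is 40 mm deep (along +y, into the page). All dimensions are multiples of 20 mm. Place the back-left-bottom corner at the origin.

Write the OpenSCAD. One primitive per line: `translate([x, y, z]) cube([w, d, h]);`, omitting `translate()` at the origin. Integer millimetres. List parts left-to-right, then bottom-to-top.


cube([40, 40, 1920]);
translate([40, 0, 260]) cube([400, 40, 40]);
translate([40, 0, 520]) cube([400, 40, 40]);
translate([40, 0, 780]) cube([400, 40, 40]);
translate([40, 0, 1040]) cube([400, 40, 40]);
translate([40, 0, 1300]) cube([400, 40, 40]);
translate([40, 0, 1560]) cube([400, 40, 40]);
translate([440, 0, 0]) cube([40, 40, 1920]);
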